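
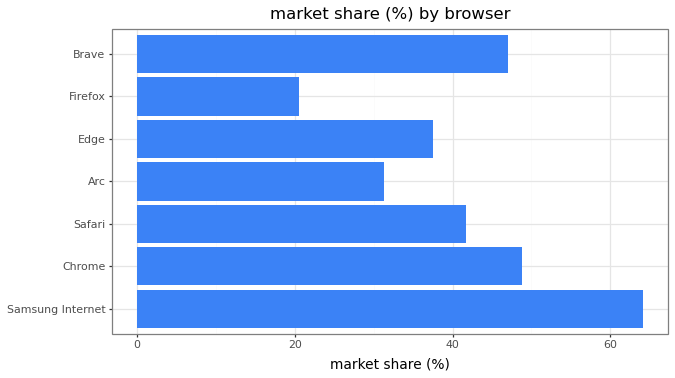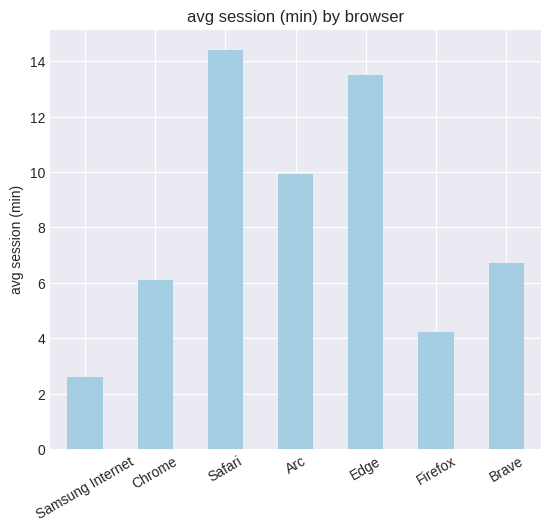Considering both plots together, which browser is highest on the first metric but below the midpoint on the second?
Samsung Internet

Chart 2 median avg session (min) ≈ 6; below-median browsers: Samsung Internet, Chrome, Firefox. Among those, Samsung Internet has the highest market share (%) (≈ 60).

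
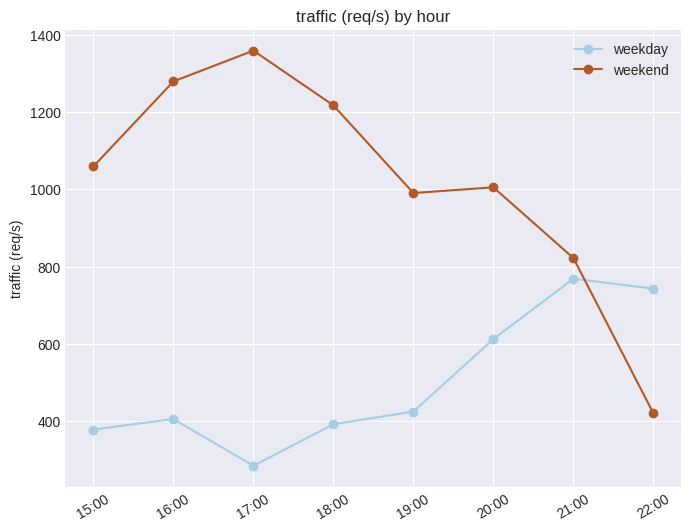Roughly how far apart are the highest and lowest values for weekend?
Max 17:00 ≈ 1400, min 22:00 ≈ 400; range ≈ 1000.

≈ 1000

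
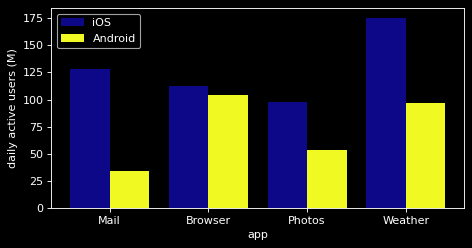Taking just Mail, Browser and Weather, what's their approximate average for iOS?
(120 + 120 + 180) / 3 ≈ 140.

≈ 140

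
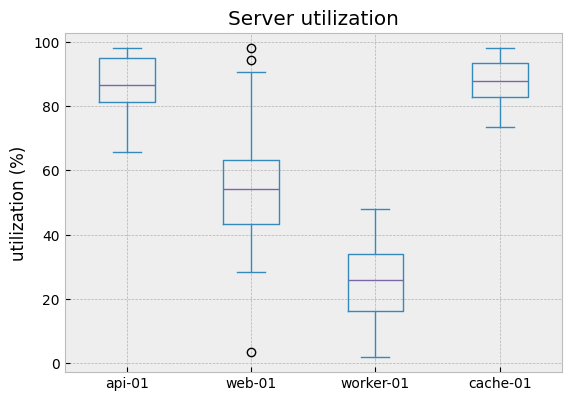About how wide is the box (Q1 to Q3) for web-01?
Q3 ≈ 60, Q1 ≈ 40; IQR ≈ 20.

≈ 20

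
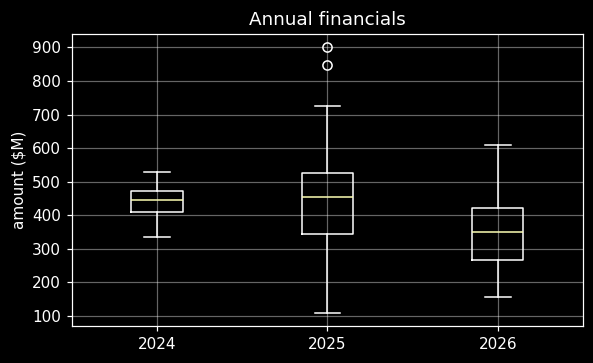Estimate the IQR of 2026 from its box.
≈ 160

Q3 ≈ 420, Q1 ≈ 260; IQR ≈ 160.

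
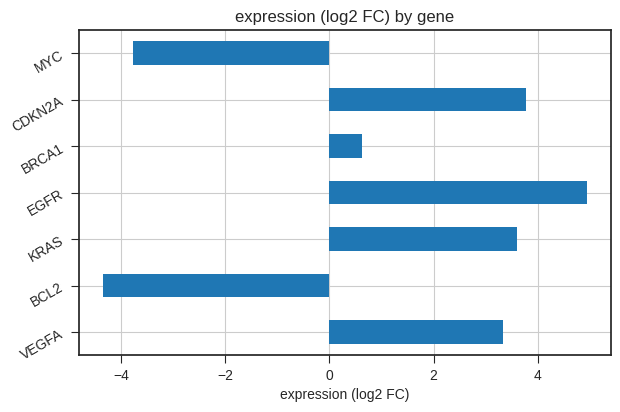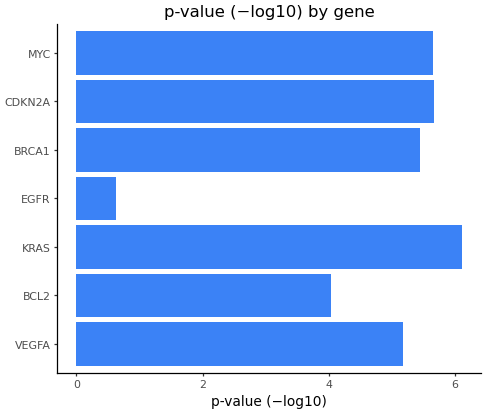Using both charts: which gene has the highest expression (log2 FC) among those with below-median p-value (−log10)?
Chart 2 median p-value (−log10) ≈ 5; below-median genes: VEGFA, BCL2, EGFR. Among those, EGFR has the highest expression (log2 FC) (≈ 5).

EGFR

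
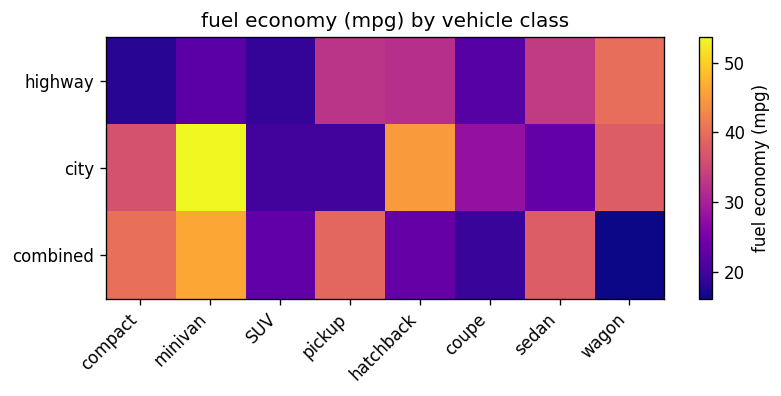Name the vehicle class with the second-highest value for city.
Top 3 for city: minivan ≈ 55, hatchback ≈ 45, wagon ≈ 40.

hatchback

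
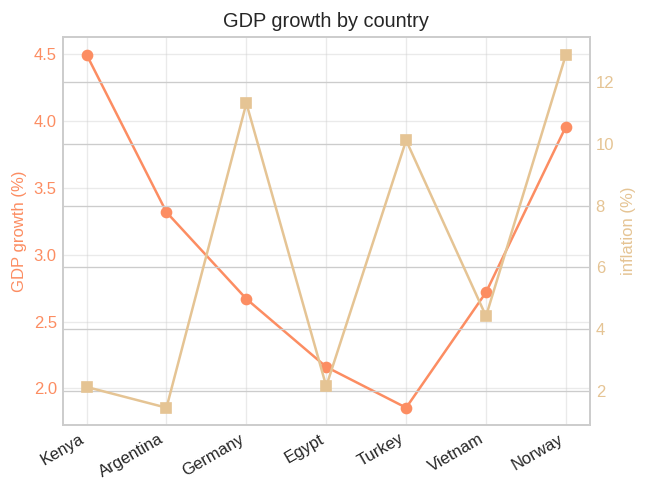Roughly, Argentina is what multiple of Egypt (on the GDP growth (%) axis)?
≈ 1.75×

Argentina ≈ 3.5, Egypt ≈ 2.0; 3.5/2.0 ≈ 1.75.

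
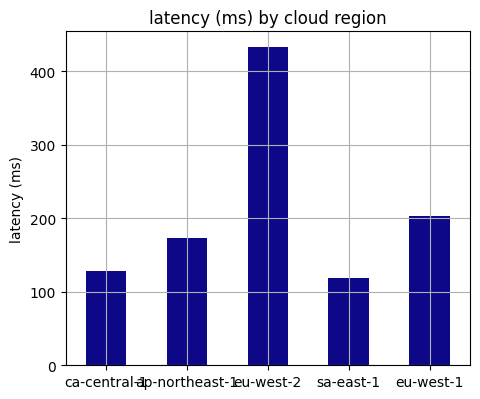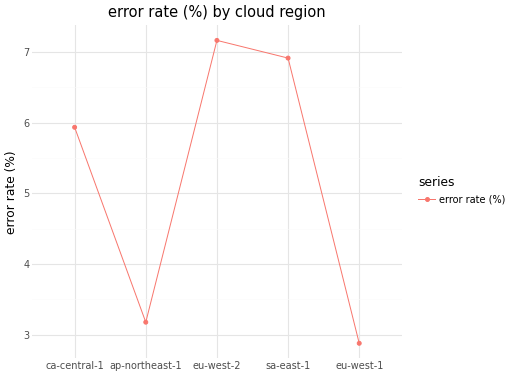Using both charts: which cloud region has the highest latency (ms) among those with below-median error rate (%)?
eu-west-1

Chart 2 median error rate (%) ≈ 6; below-median cloud regions: ap-northeast-1, eu-west-1. Among those, eu-west-1 has the highest latency (ms) (≈ 200).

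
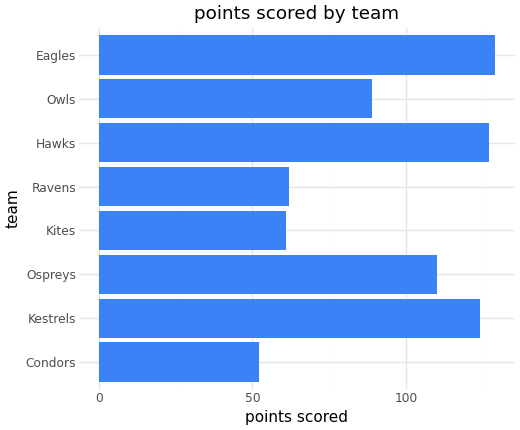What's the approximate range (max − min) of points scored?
≈ 60

Max Eagles ≈ 120, min Condors ≈ 60; range ≈ 60.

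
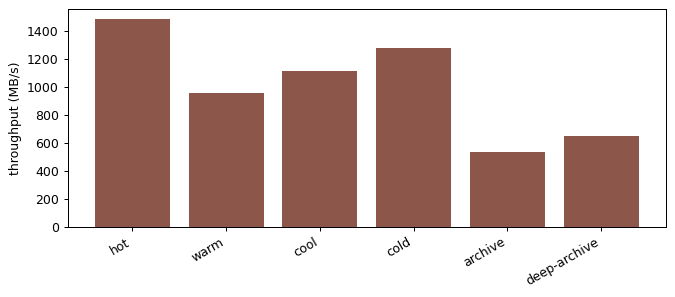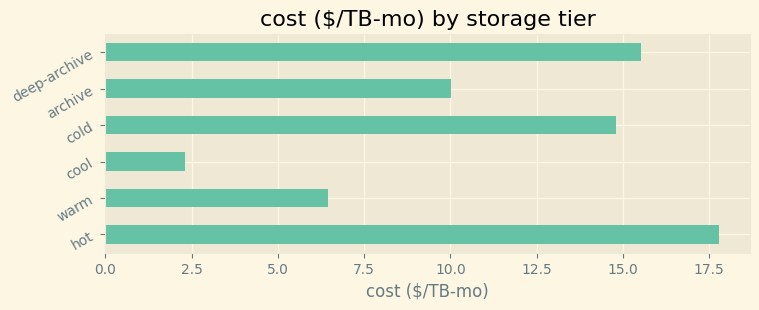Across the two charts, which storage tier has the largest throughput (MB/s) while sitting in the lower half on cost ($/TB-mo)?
cool

Chart 2 median cost ($/TB-mo) ≈ 12; below-median storage tiers: warm, cool, archive. Among those, cool has the highest throughput (MB/s) (≈ 1200).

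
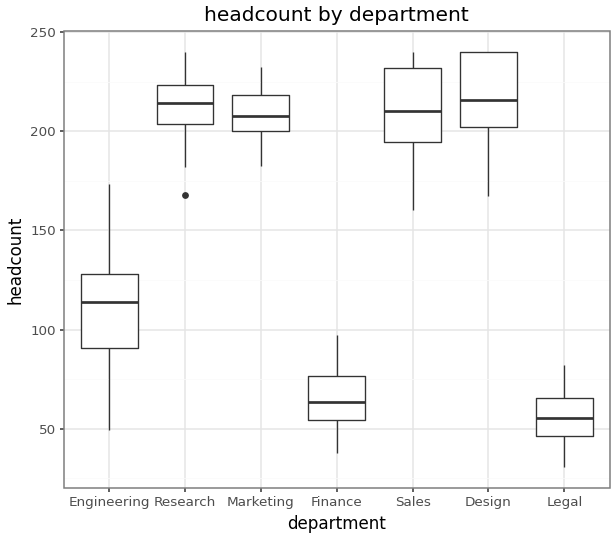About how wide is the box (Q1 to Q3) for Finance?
≈ 20

Q3 ≈ 80, Q1 ≈ 60; IQR ≈ 20.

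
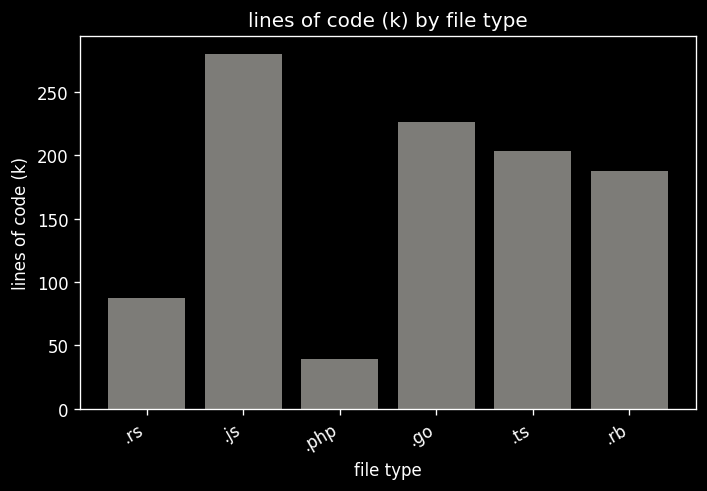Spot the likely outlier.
.php

.php ≈ 50; the rest sit between ≈ 75 and ≈ 275.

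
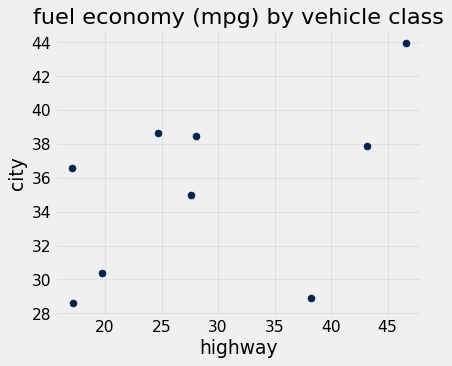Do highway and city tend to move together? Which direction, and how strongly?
Points are positively correlated; moderate (|r| ≈ 0.5).

positive, moderate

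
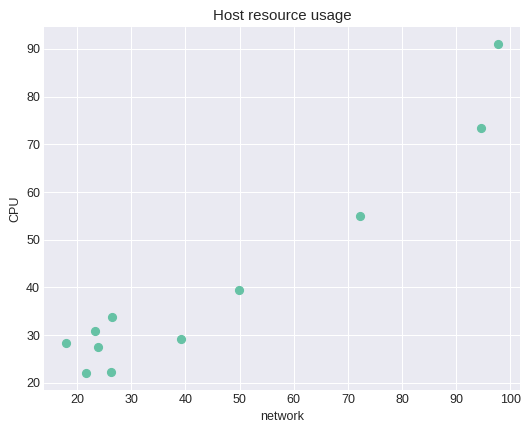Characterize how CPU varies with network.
Points are positively correlated; strong (|r| ≈ 1.0).

positive, strong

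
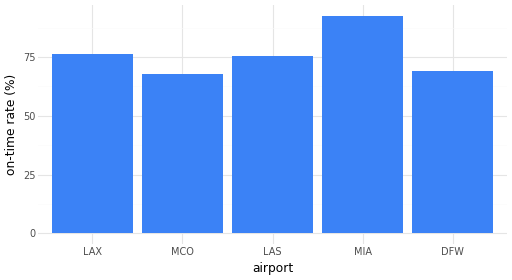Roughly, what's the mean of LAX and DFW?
(80 + 70) / 2 ≈ 75.

≈ 75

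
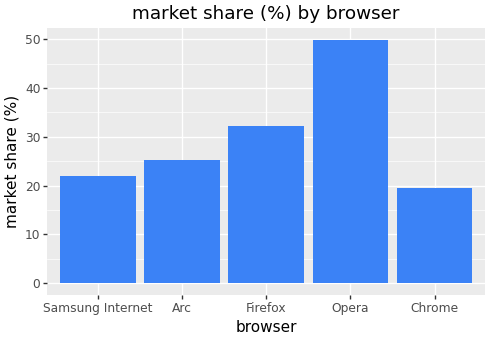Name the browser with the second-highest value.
Firefox

Top 3: Opera ≈ 50, Firefox ≈ 30, Arc ≈ 25.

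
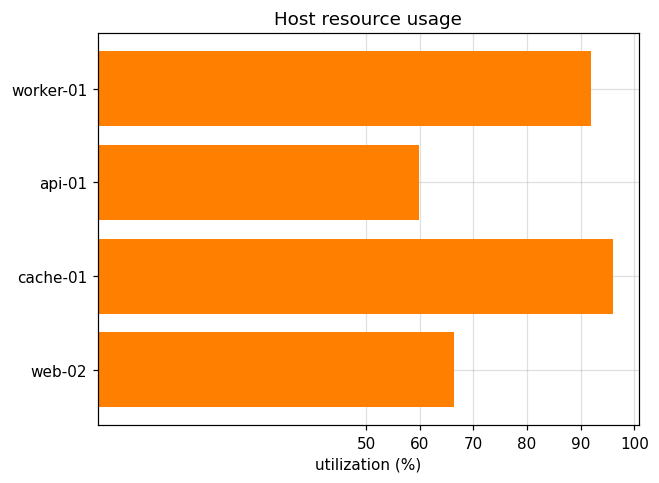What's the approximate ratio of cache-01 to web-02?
≈ 1.43×

cache-01 ≈ 100, web-02 ≈ 70; 100/70 ≈ 1.43.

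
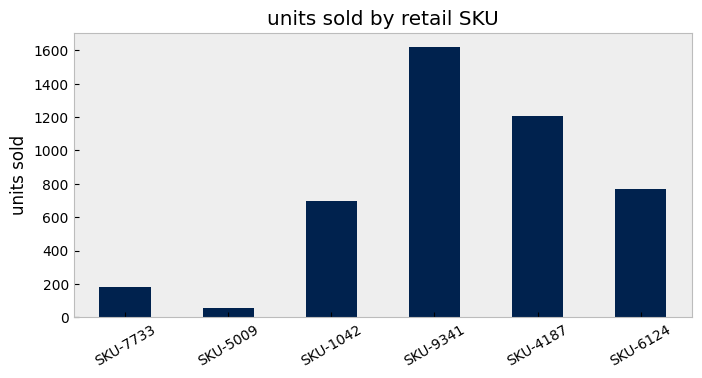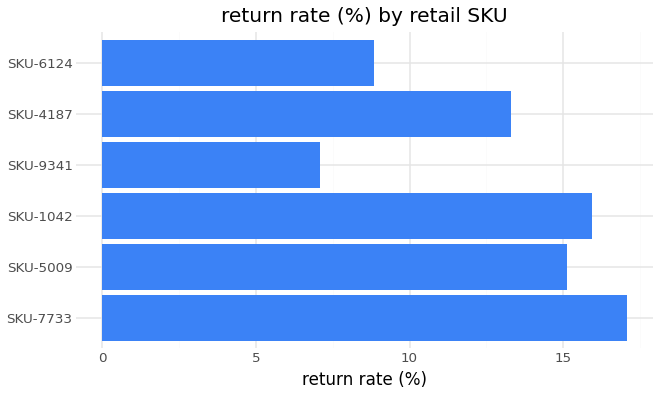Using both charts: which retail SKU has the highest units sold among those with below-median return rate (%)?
SKU-9341

Chart 2 median return rate (%) ≈ 14; below-median retail SKUs: SKU-9341, SKU-4187, SKU-6124. Among those, SKU-9341 has the highest units sold (≈ 1600).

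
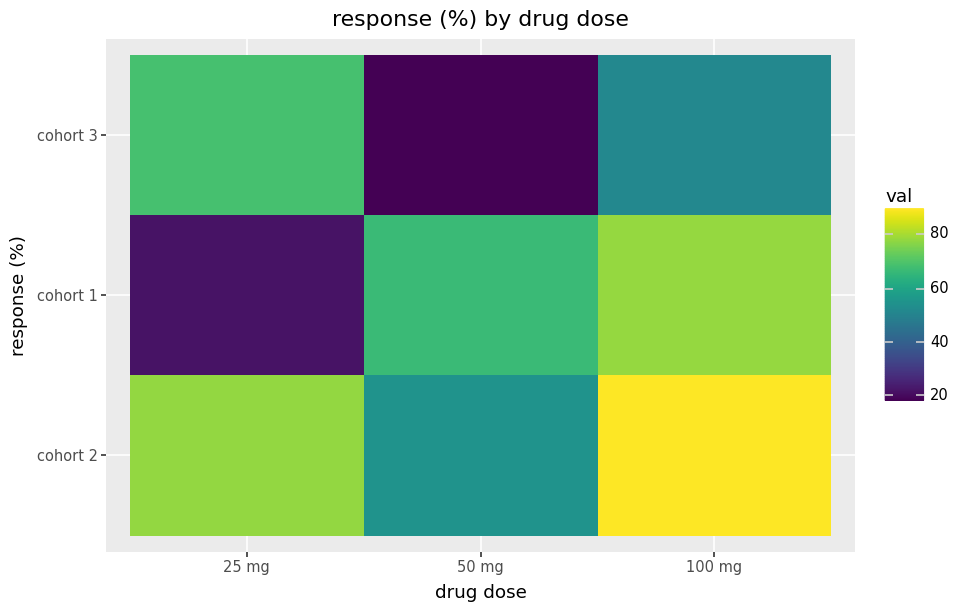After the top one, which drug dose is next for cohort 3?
100 mg

Top 3 for cohort 3: 25 mg ≈ 70, 100 mg ≈ 50, 50 mg ≈ 20.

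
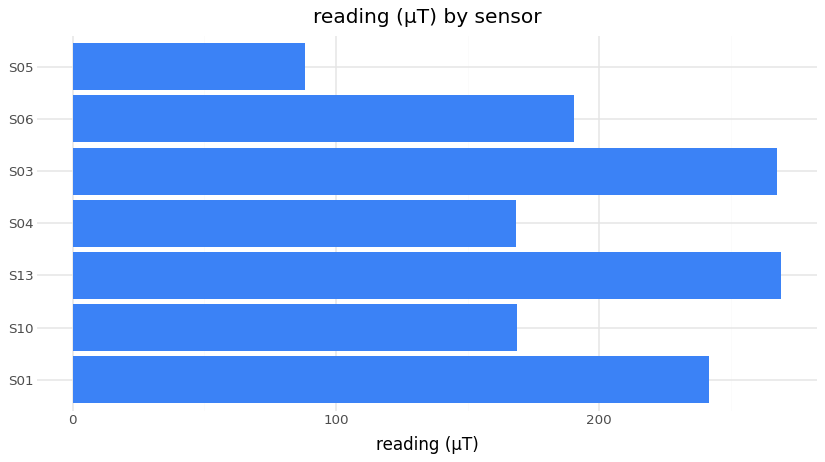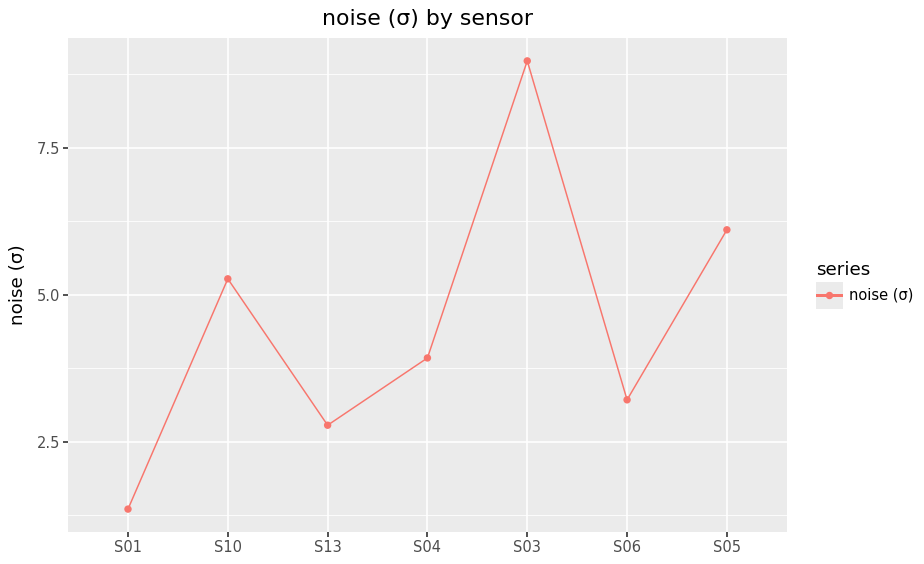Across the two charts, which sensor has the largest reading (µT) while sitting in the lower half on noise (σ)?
Chart 2 median noise (σ) ≈ 4; below-median sensors: S01, S13, S06. Among those, S13 has the highest reading (µT) (≈ 275).

S13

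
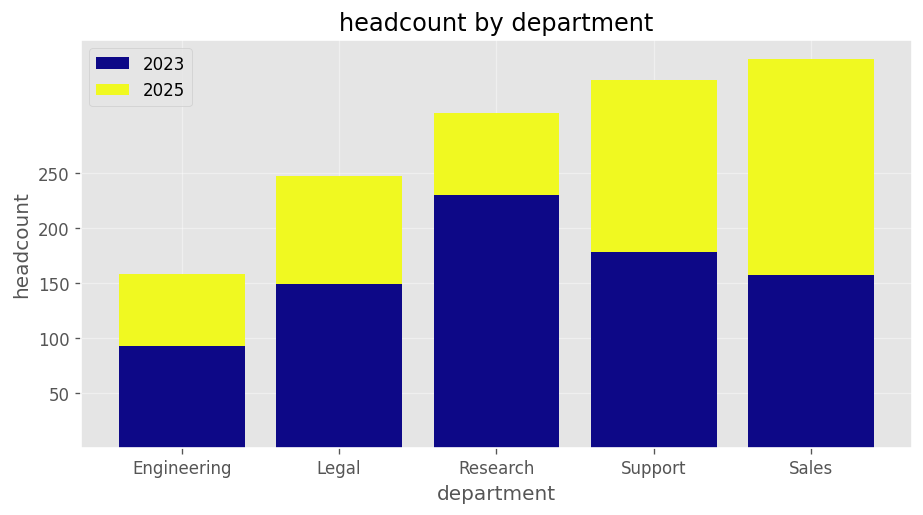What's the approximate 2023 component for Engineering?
2023 top ≈ 100, bottom ≈ 0; segment ≈ 100.

≈ 100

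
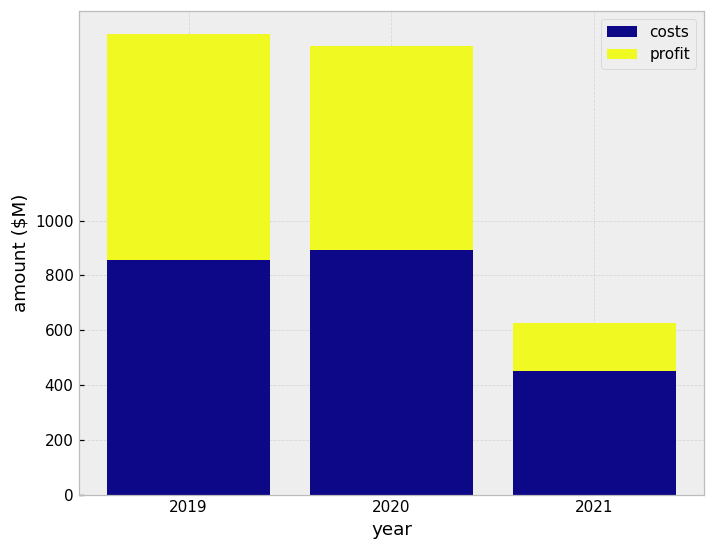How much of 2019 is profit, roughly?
profit top ≈ 1600, bottom ≈ 800; segment ≈ 800.

≈ 800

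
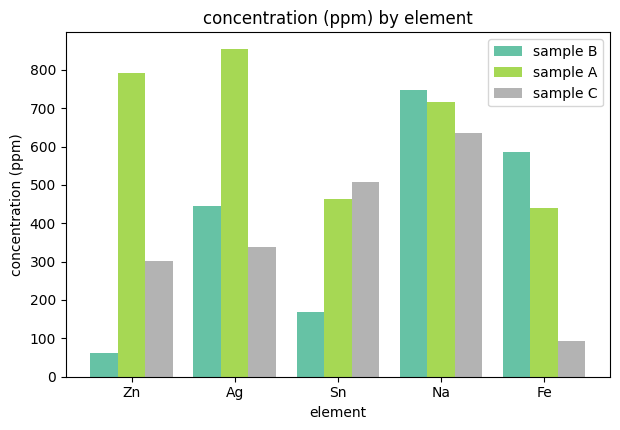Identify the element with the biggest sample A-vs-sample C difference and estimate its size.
Ag, ≈ 600 ppm

Ag: sample A ≈ 900, sample C ≈ 300 → gap ≈ 600. Next-largest (Zn) is only ≈ 500.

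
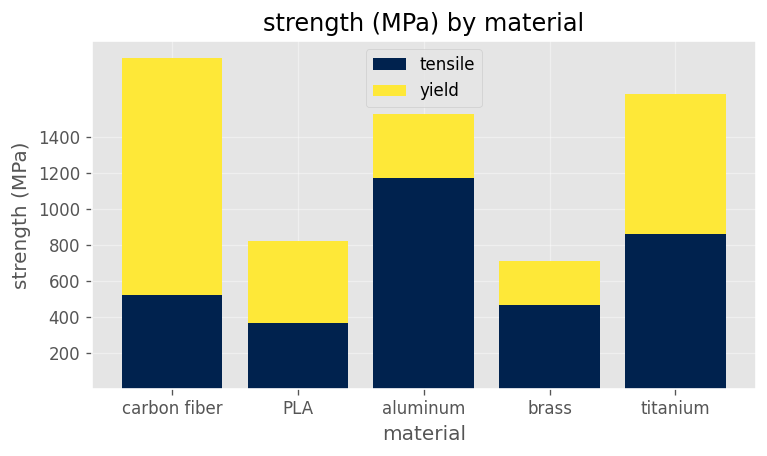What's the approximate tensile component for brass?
tensile top ≈ 400, bottom ≈ 0; segment ≈ 400.

≈ 400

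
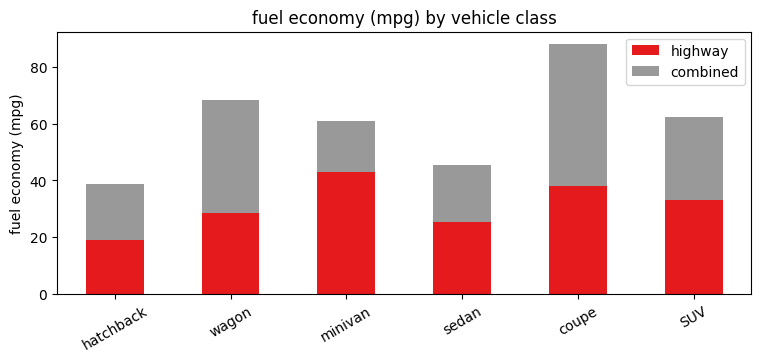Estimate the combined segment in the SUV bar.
combined top ≈ 60, bottom ≈ 30; segment ≈ 30.

≈ 30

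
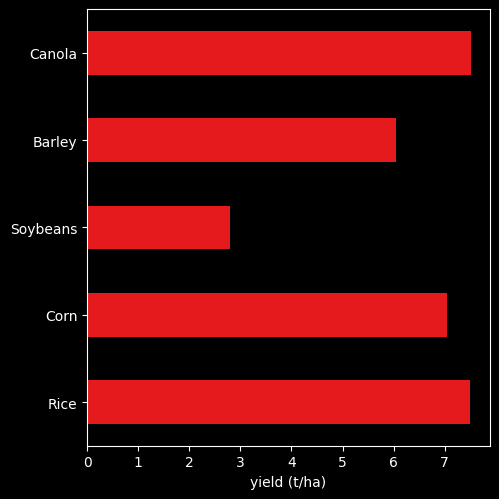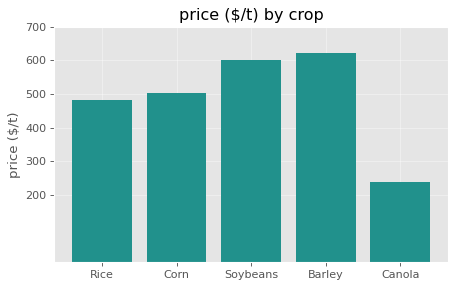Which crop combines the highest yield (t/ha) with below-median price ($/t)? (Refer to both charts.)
Chart 2 median price ($/t) ≈ 500; below-median crops: Rice, Canola. Among those, Canola has the highest yield (t/ha) (≈ 8).

Canola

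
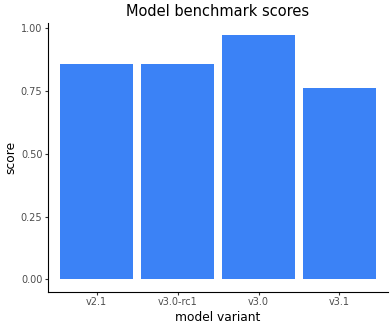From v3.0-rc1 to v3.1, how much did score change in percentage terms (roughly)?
v3.0-rc1 ≈ 0.9, v3.1 ≈ 0.8; (0.8 − 0.9) / 0.9 ≈ -11.1%.

≈ -11.1%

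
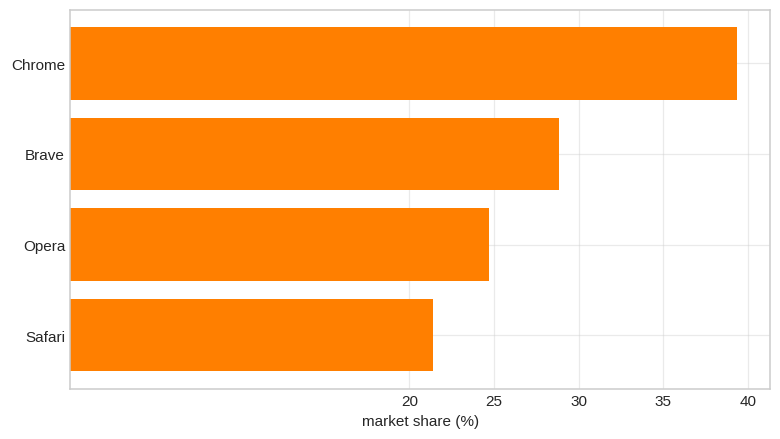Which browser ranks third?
Opera

Top 4: Chrome ≈ 40, Brave ≈ 30, Opera ≈ 25, Safari ≈ 20.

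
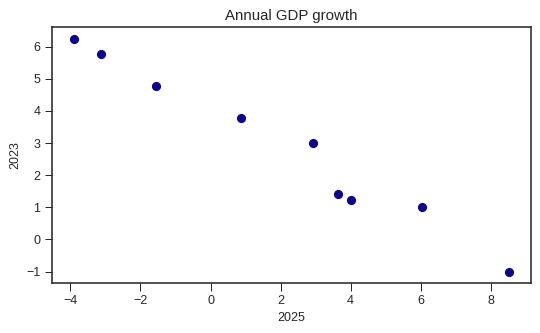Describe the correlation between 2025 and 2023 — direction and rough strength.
negative, strong

Points are negatively correlated; strong (|r| ≈ 1.0).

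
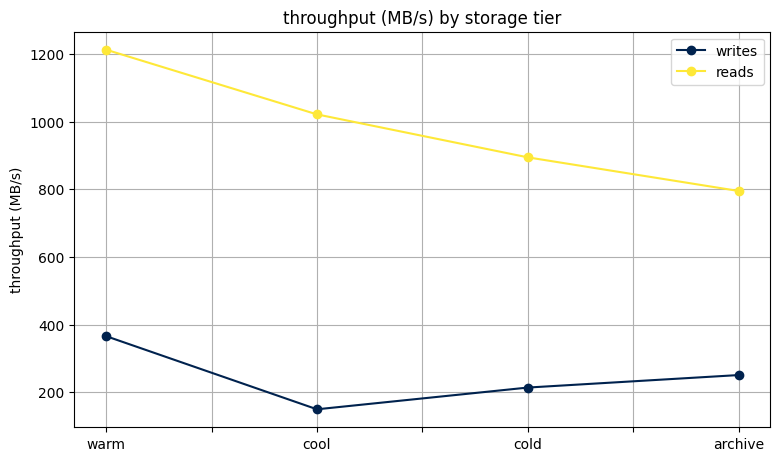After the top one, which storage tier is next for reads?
Top 3 for reads: warm ≈ 1200, cool ≈ 1000, cold ≈ 900.

cool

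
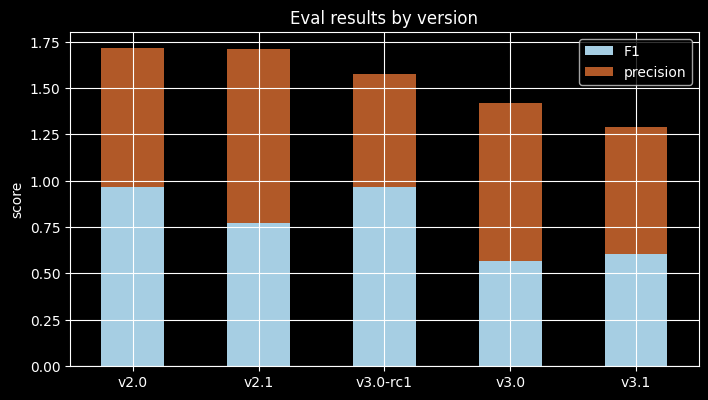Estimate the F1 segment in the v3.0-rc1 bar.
≈ 1.0

F1 top ≈ 1.0, bottom ≈ 0.0; segment ≈ 1.0.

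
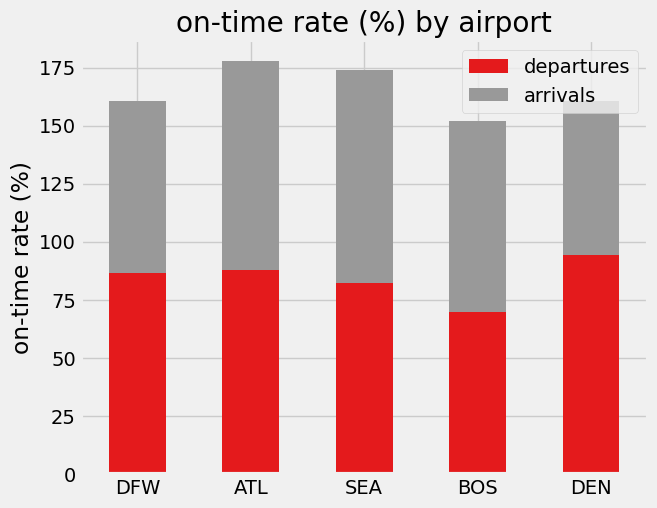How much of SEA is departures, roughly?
departures top ≈ 80, bottom ≈ 0; segment ≈ 80.

≈ 80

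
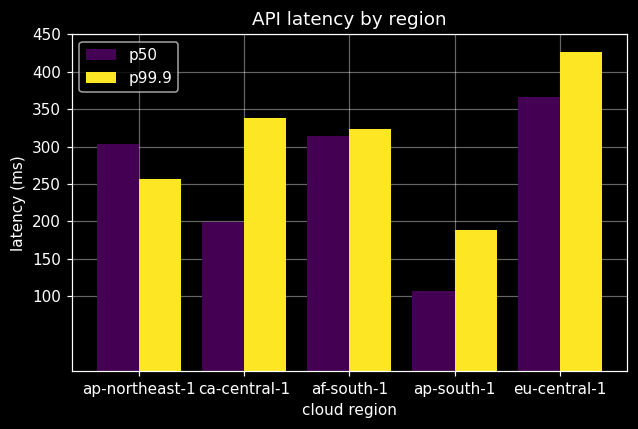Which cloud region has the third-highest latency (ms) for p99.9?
Top 4 for p99.9: eu-central-1 ≈ 450, ca-central-1 ≈ 350, af-south-1 ≈ 300, ap-northeast-1 ≈ 250.

af-south-1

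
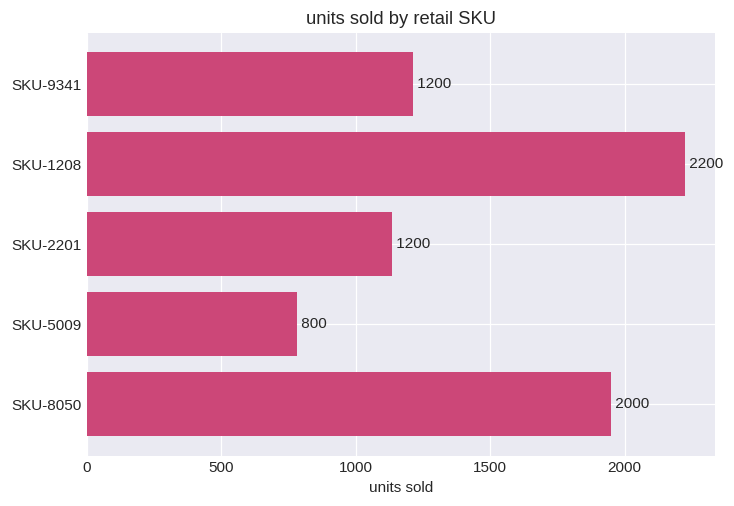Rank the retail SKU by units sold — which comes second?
Top 3: SKU-1208 ≈ 2200, SKU-8050 ≈ 2000, SKU-9341 ≈ 1200.

SKU-8050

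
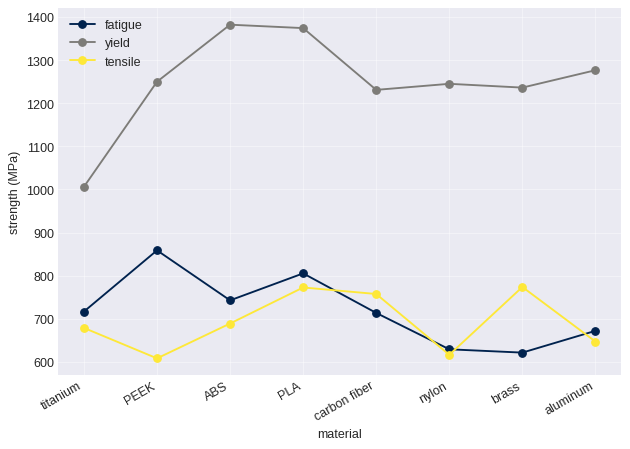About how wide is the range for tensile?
Max brass ≈ 800, min PEEK ≈ 600; range ≈ 200.

≈ 200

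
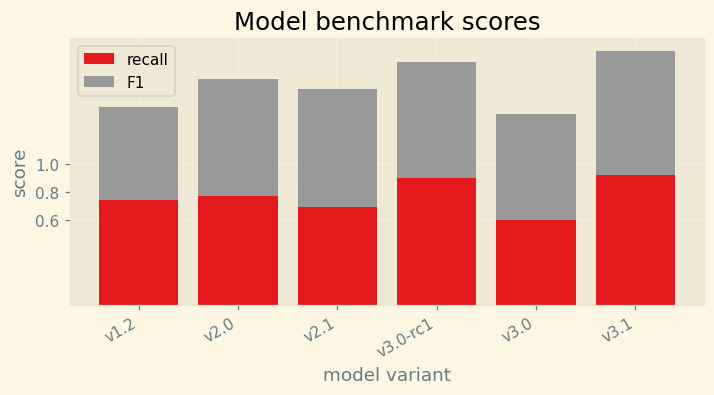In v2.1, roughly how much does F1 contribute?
F1 top ≈ 1.6, bottom ≈ 0.6; segment ≈ 1.0.

≈ 1.0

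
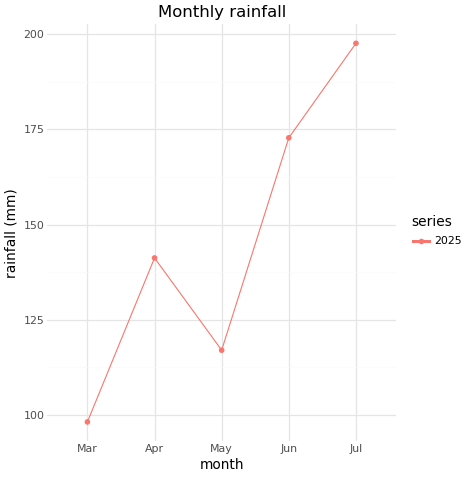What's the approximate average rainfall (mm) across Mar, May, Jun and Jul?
(100 + 120 + 170 + 200) / 4 ≈ 148.

≈ 148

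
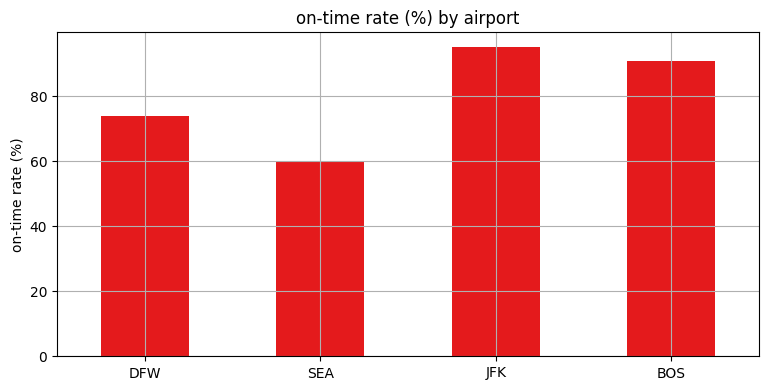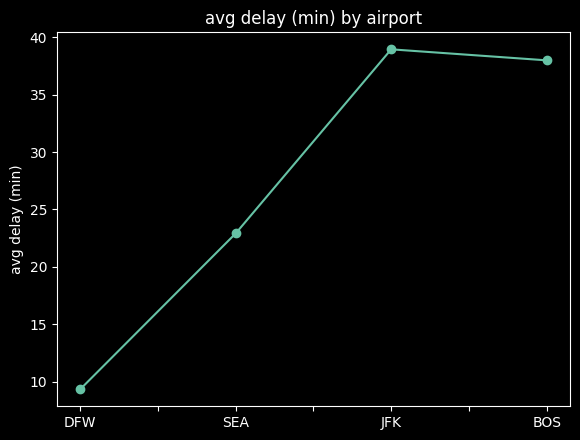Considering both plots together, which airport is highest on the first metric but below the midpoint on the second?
DFW

Chart 2 median avg delay (min) ≈ 30; below-median airports: DFW, SEA. Among those, DFW has the highest on-time rate (%) (≈ 70).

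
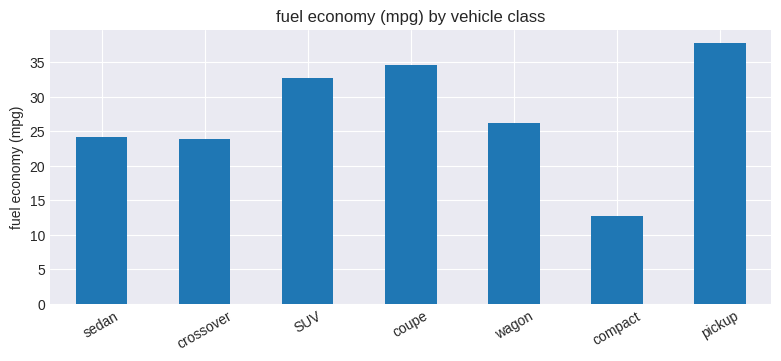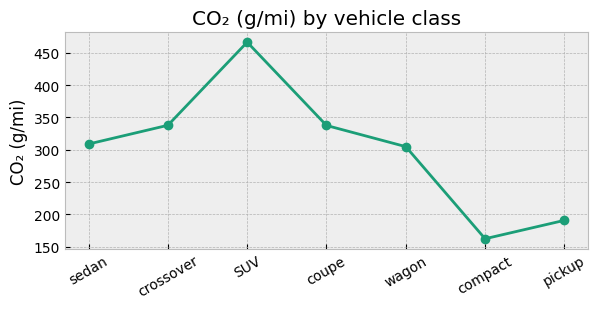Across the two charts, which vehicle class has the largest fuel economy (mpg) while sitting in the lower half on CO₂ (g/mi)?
pickup

Chart 2 median CO₂ (g/mi) ≈ 300; below-median vehicle classes: wagon, compact, pickup. Among those, pickup has the highest fuel economy (mpg) (≈ 40).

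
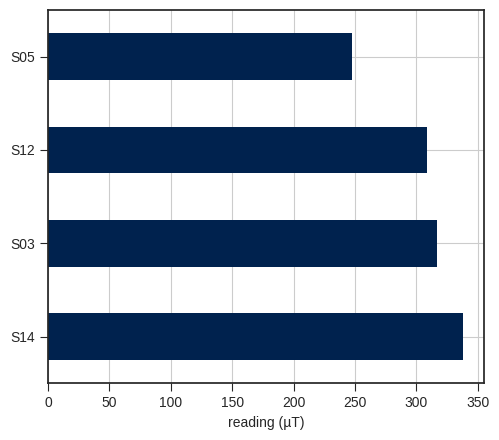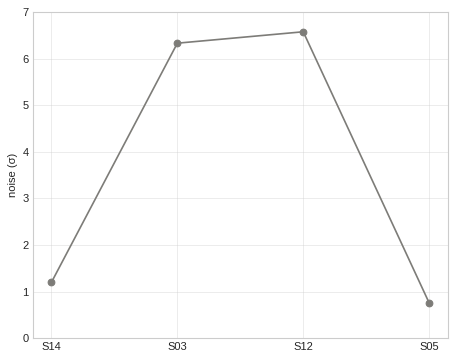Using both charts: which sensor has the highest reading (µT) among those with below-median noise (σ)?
Chart 2 median noise (σ) ≈ 4; below-median sensors: S14, S05. Among those, S14 has the highest reading (µT) (≈ 350).

S14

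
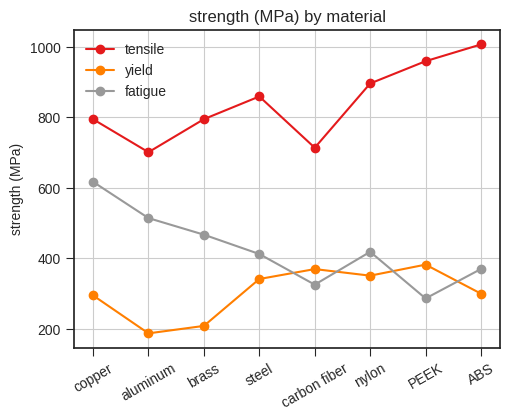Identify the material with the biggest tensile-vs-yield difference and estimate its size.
ABS, ≈ 700 MPa

ABS: tensile ≈ 1000, yield ≈ 300 → gap ≈ 700. Next-largest (brass) is only ≈ 600.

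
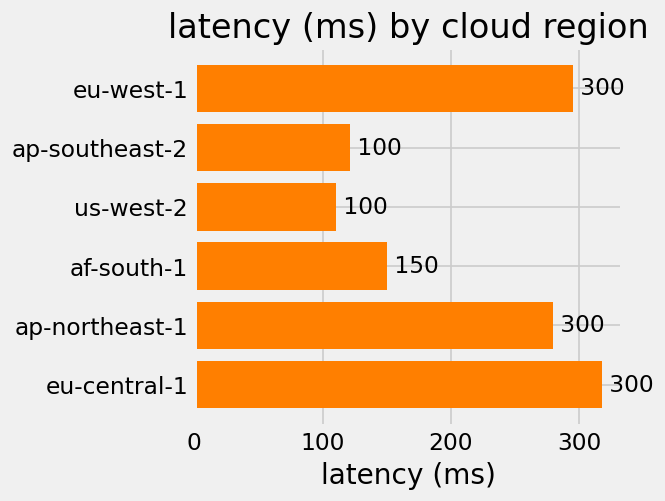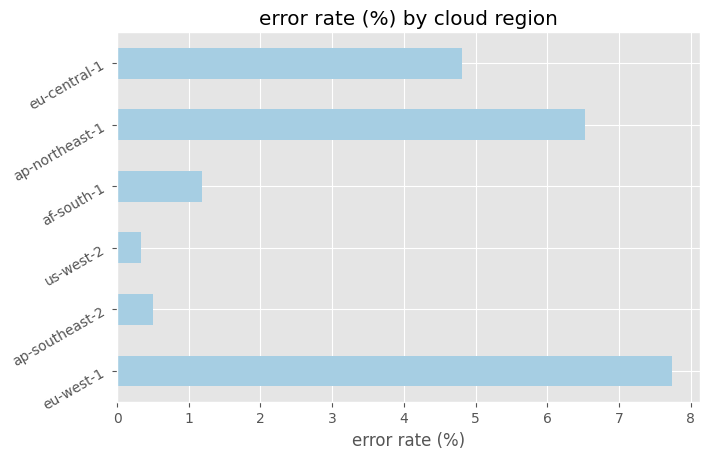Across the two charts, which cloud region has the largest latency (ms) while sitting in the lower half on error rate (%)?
Chart 2 median error rate (%) ≈ 3; below-median cloud regions: ap-southeast-2, us-west-2, af-south-1. Among those, af-south-1 has the highest latency (ms) (≈ 150).

af-south-1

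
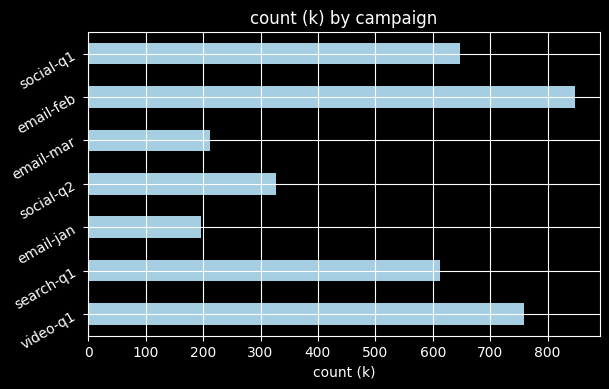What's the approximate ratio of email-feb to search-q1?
≈ 1.33×

email-feb ≈ 800, search-q1 ≈ 600; 800/600 ≈ 1.33.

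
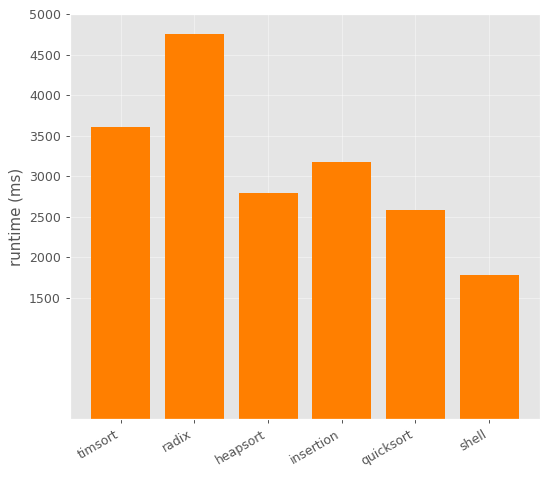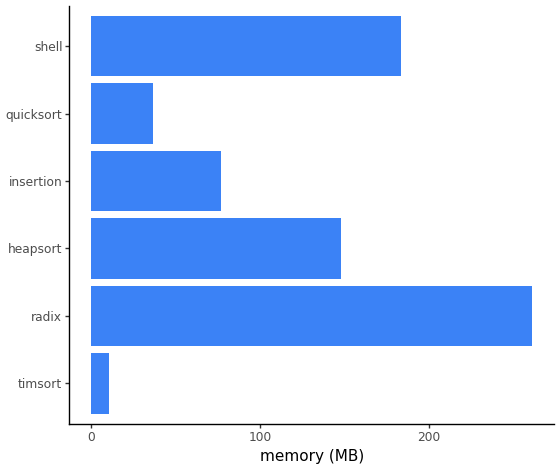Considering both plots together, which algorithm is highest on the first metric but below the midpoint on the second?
timsort

Chart 2 median memory (MB) ≈ 100; below-median algorithms: timsort, insertion, quicksort. Among those, timsort has the highest runtime (ms) (≈ 3500).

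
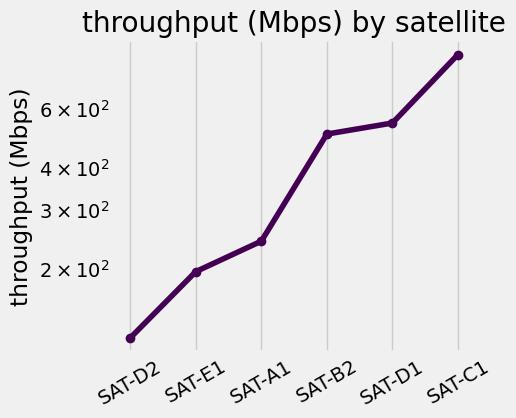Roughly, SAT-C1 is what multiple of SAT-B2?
SAT-C1 ≈ 900, SAT-B2 ≈ 500; 900/500 ≈ 1.8.

≈ 1.8×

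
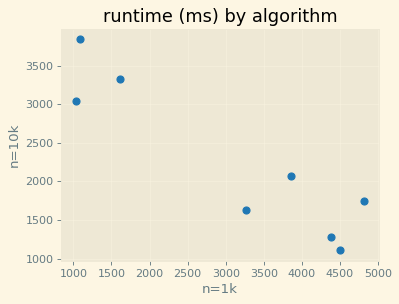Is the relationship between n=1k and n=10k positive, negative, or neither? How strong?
negative, strong

Points are negatively correlated; strong (|r| ≈ 0.9).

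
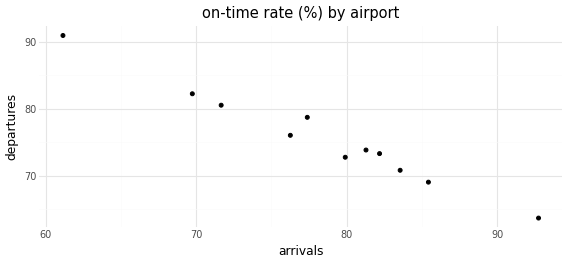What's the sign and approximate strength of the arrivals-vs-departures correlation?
negative, strong

Points are negatively correlated; strong (|r| ≈ 1.0).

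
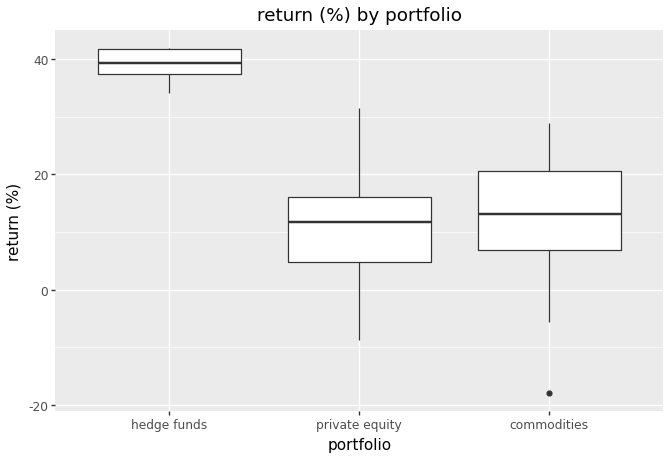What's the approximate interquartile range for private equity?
≈ 10

Q3 ≈ 15, Q1 ≈ 5; IQR ≈ 10.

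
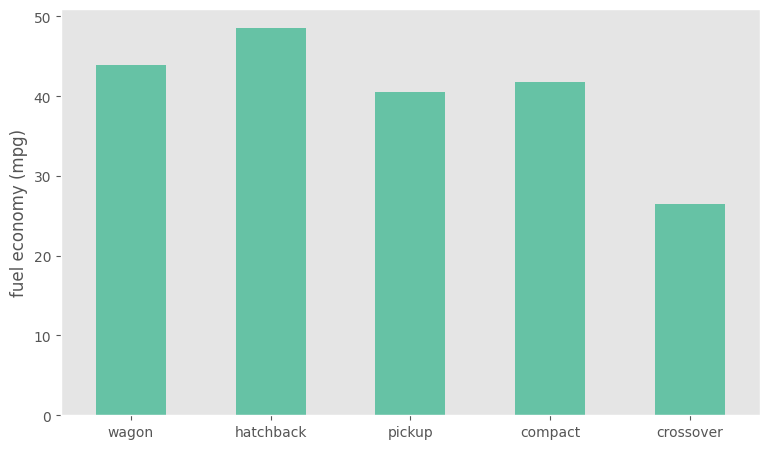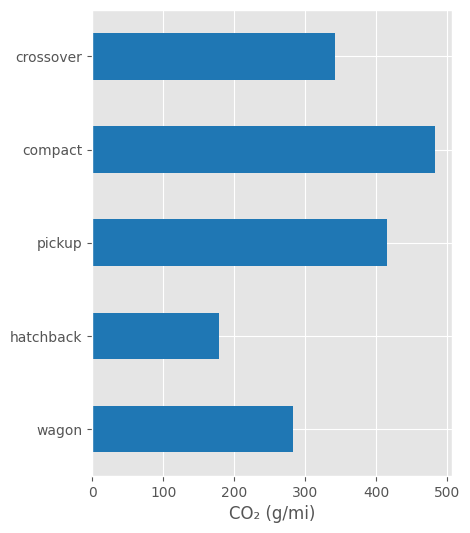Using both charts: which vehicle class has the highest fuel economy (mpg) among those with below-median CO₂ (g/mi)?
Chart 2 median CO₂ (g/mi) ≈ 350; below-median vehicle classes: wagon, hatchback. Among those, hatchback has the highest fuel economy (mpg) (≈ 50).

hatchback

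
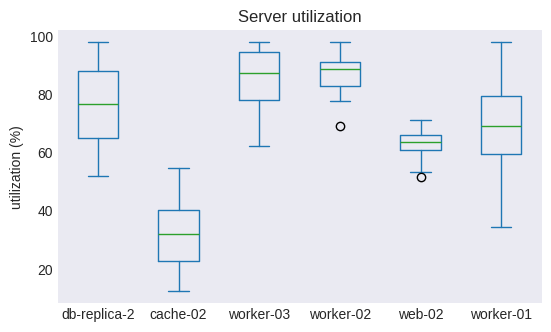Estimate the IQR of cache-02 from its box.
≈ 15

Q3 ≈ 40, Q1 ≈ 25; IQR ≈ 15.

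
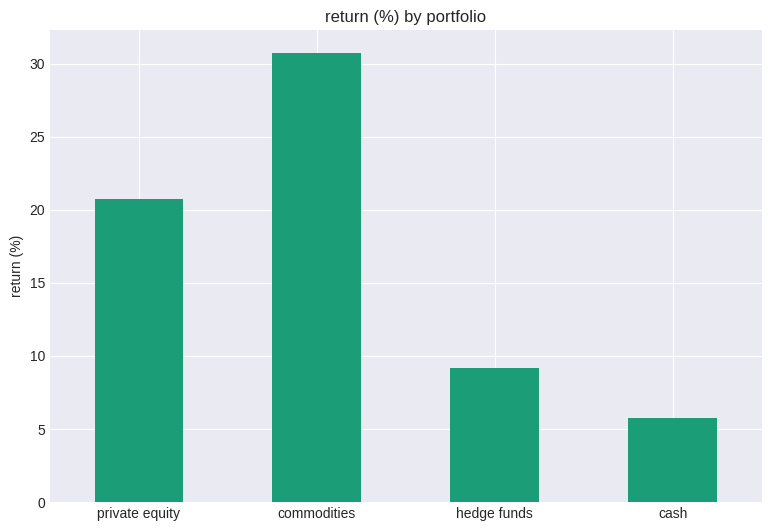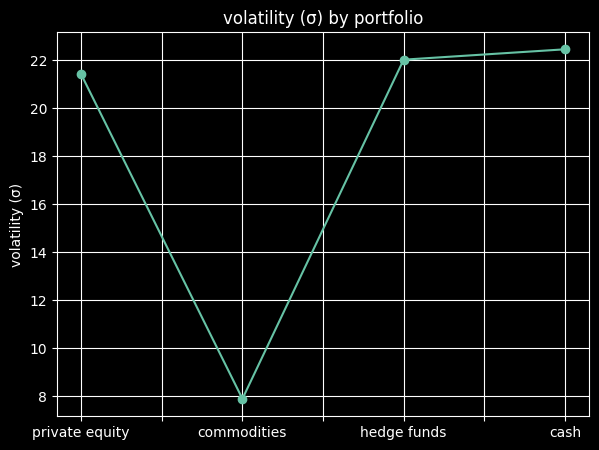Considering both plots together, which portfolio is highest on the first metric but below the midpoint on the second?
Chart 2 median volatility (σ) ≈ 20; below-median portfolios: private equity, commodities. Among those, commodities has the highest return (%) (≈ 30).

commodities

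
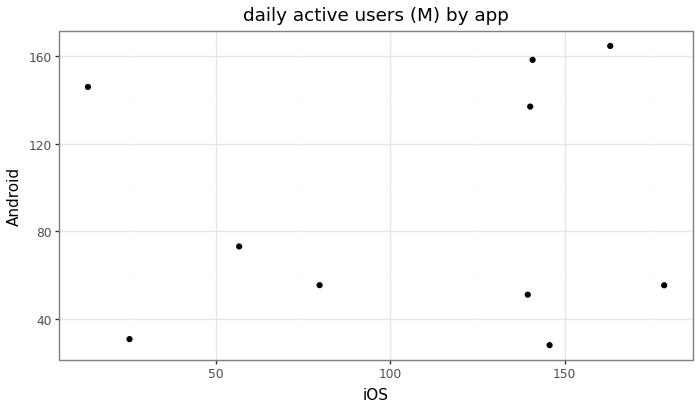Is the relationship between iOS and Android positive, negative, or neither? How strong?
no clear correlation

Points are roughly uncorrelated; weak (|r| ≈ 0.1).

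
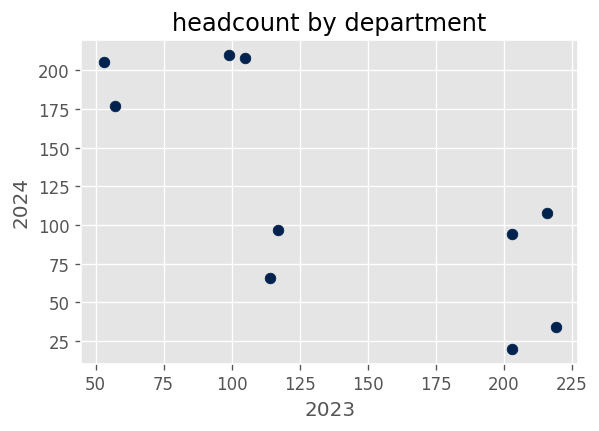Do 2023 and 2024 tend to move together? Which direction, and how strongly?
negative, strong

Points are negatively correlated; strong (|r| ≈ 0.8).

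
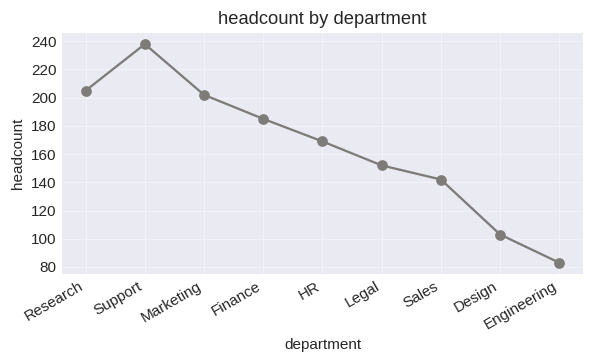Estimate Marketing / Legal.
Marketing ≈ 200, Legal ≈ 160; 200/160 ≈ 1.25.

≈ 1.25×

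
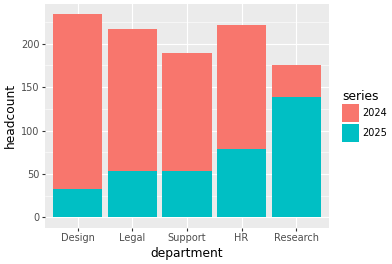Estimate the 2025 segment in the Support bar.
2025 top ≈ 60, bottom ≈ 0; segment ≈ 60.

≈ 60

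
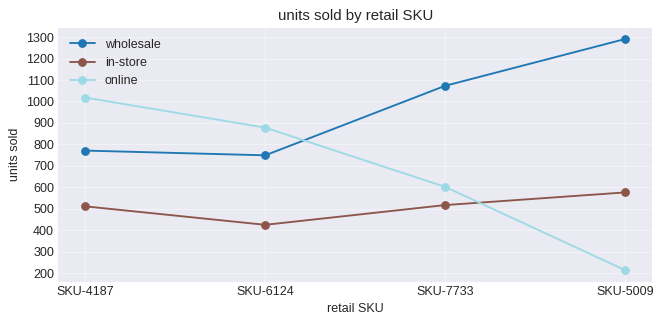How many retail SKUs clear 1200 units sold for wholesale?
Above 1200: SKU-5009.

1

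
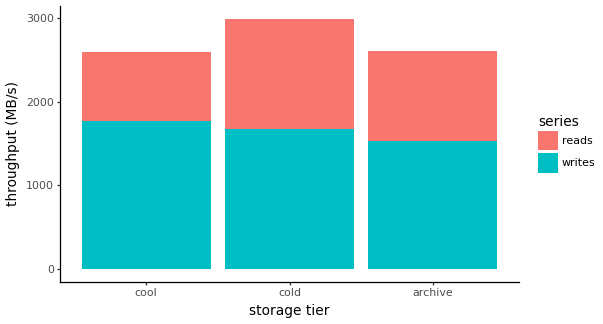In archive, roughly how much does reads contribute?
≈ 1000

reads top ≈ 2500, bottom ≈ 1500; segment ≈ 1000.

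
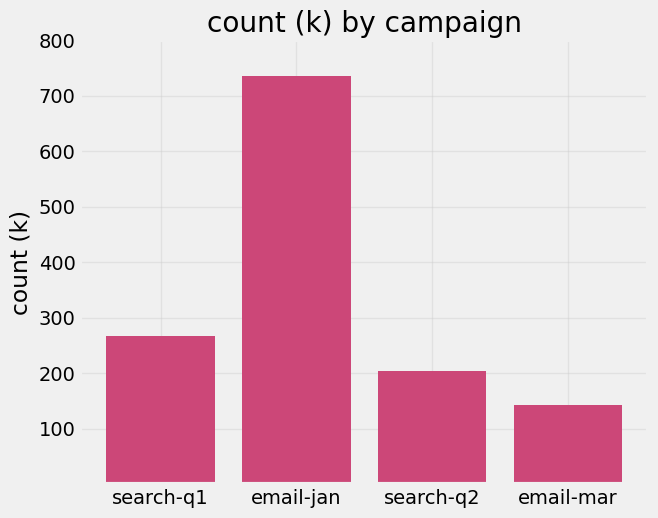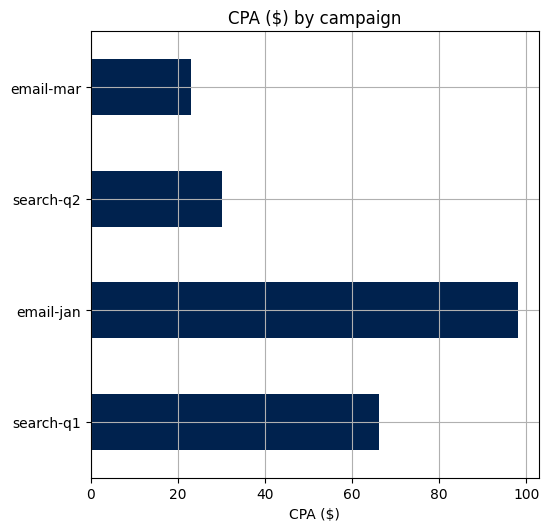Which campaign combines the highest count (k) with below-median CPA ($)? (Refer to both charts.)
Chart 2 median CPA ($) ≈ 50; below-median campaigns: search-q2, email-mar. Among those, search-q2 has the highest count (k) (≈ 200).

search-q2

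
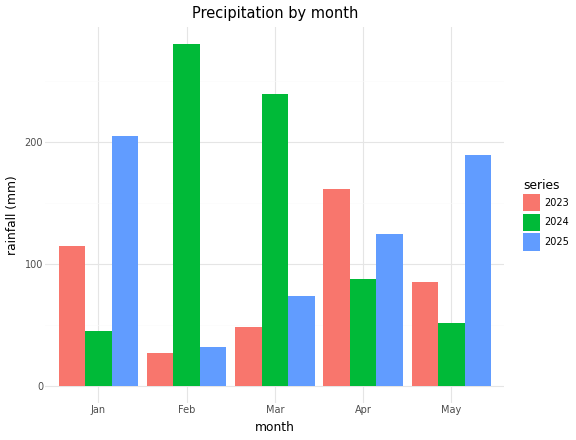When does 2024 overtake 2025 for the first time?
Jan: 2024 ≈ 50 vs 2025 ≈ 200 (not yet); Feb: 2024 ≈ 275 vs 2025 ≈ 25 (first crossover).

Feb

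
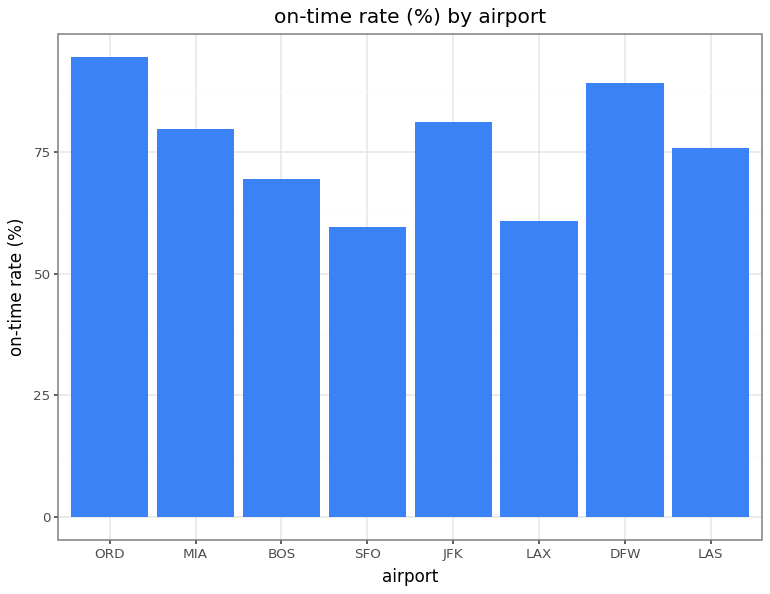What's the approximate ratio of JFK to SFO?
JFK ≈ 80, SFO ≈ 60; 80/60 ≈ 1.33.

≈ 1.33×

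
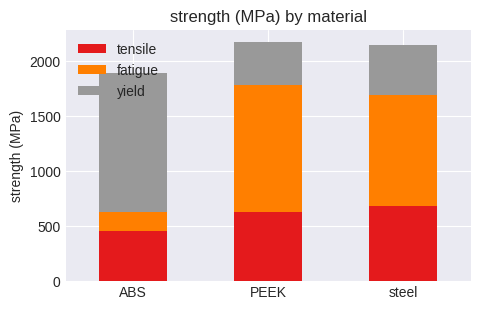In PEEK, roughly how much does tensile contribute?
≈ 600

tensile top ≈ 600, bottom ≈ 0; segment ≈ 600.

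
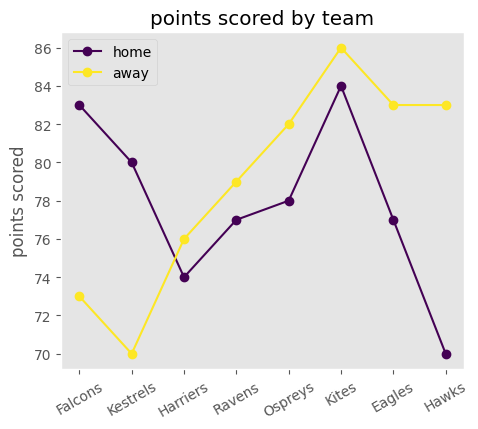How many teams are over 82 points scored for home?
2

Above 82: Falcons, Kites.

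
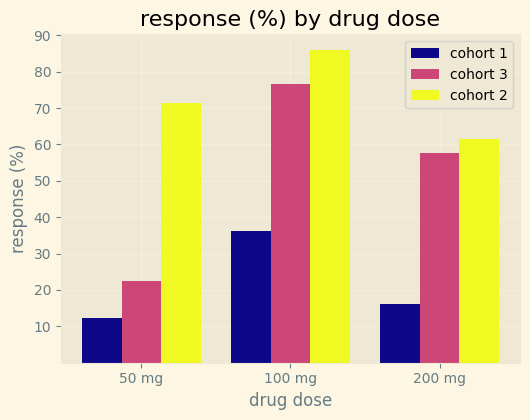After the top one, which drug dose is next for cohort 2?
Top 3 for cohort 2: 100 mg ≈ 90, 50 mg ≈ 70, 200 mg ≈ 60.

50 mg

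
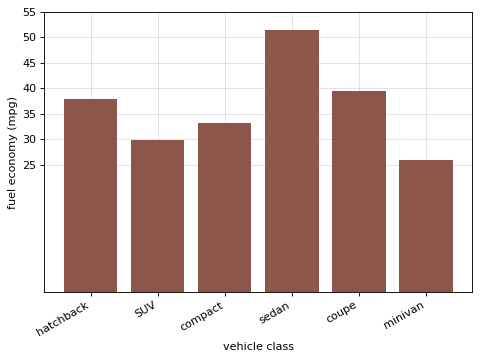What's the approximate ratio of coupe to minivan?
coupe ≈ 40, minivan ≈ 25; 40/25 ≈ 1.6.

≈ 1.6×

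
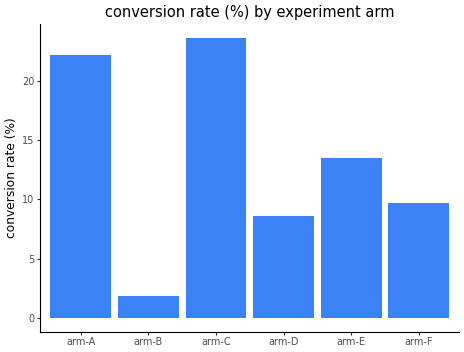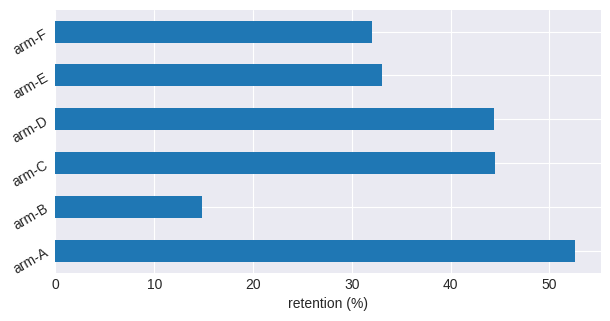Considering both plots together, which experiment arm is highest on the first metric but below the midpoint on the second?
Chart 2 median retention (%) ≈ 40; below-median experiment arms: arm-B, arm-E, arm-F. Among those, arm-E has the highest conversion rate (%) (≈ 15).

arm-E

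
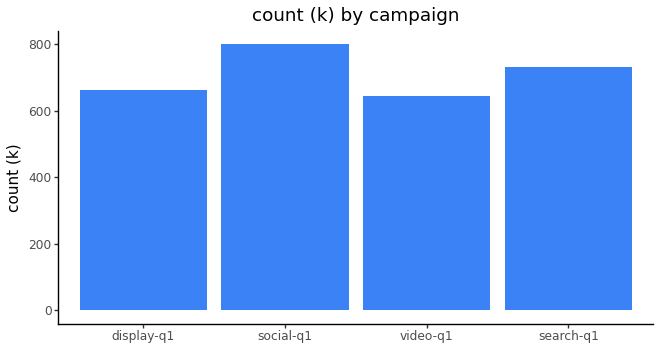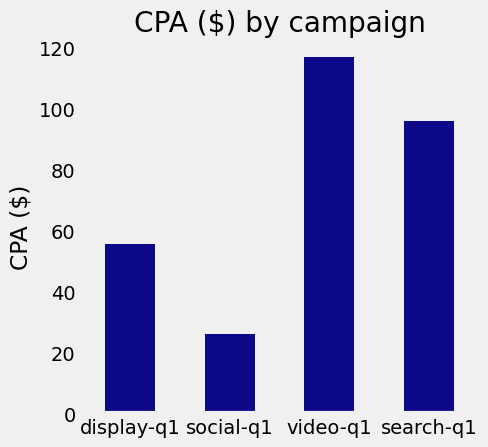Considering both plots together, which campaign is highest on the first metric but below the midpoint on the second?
Chart 2 median CPA ($) ≈ 80; below-median campaigns: display-q1, social-q1. Among those, social-q1 has the highest count (k) (≈ 800).

social-q1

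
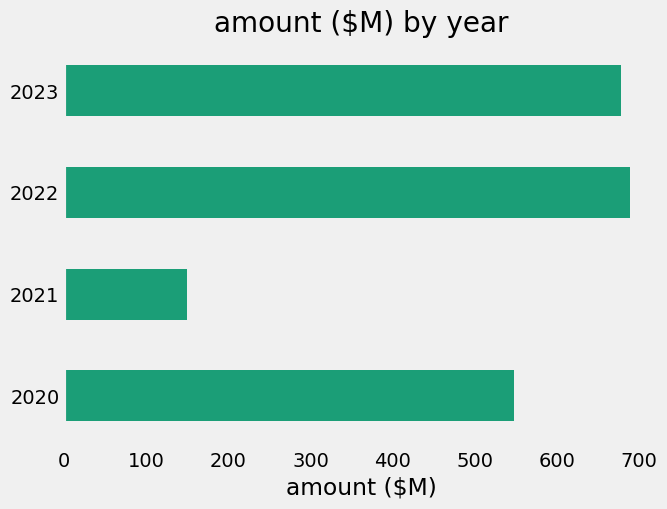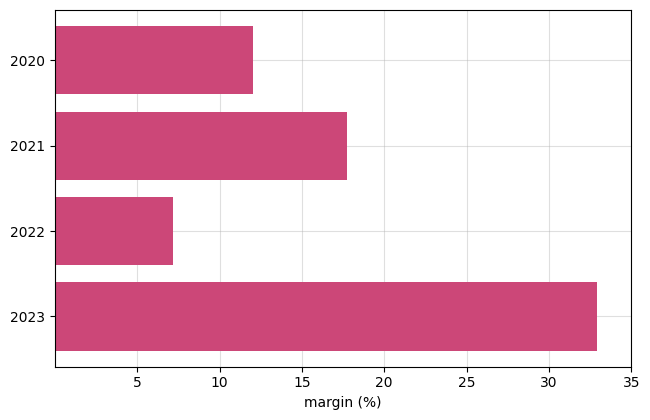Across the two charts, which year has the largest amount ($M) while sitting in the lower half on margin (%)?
Chart 2 median margin (%) ≈ 15; below-median years: 2020, 2022. Among those, 2022 has the highest amount ($M) (≈ 700).

2022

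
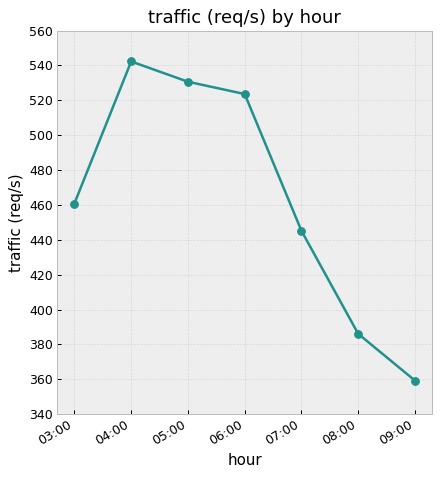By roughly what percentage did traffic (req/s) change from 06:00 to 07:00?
06:00 ≈ 520, 07:00 ≈ 440; (440 − 520) / 520 ≈ -15.4%.

≈ -15.4%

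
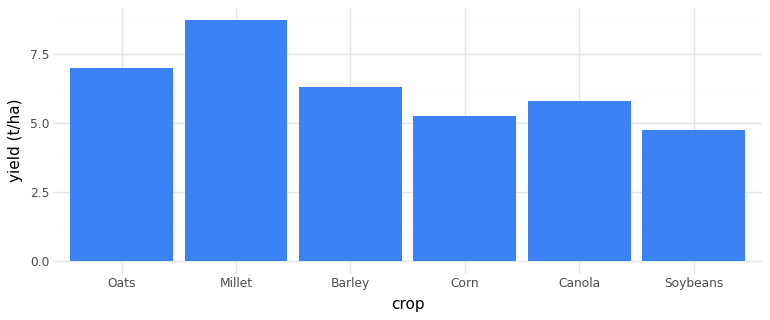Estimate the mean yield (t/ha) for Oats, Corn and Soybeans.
≈ 6

(7 + 5 + 5) / 3 ≈ 6.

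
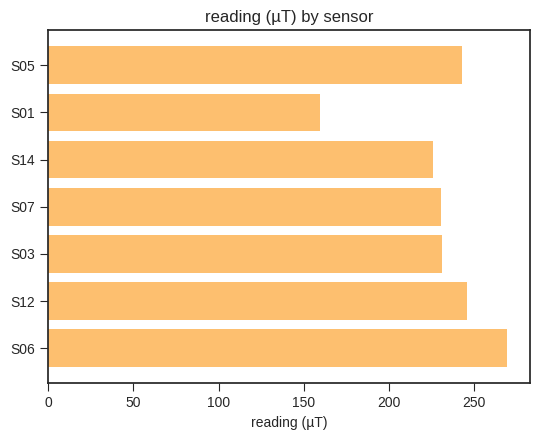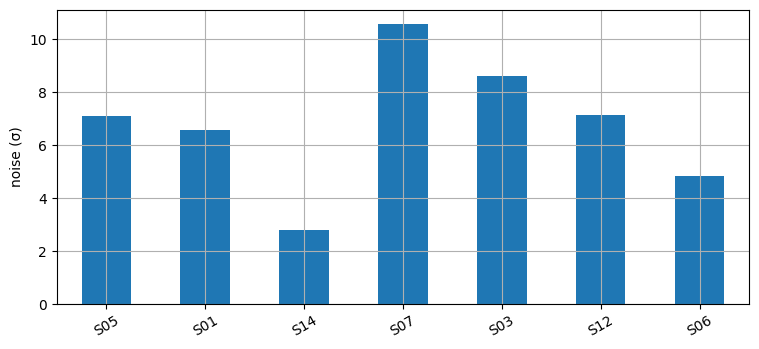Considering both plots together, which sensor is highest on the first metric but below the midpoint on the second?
S06

Chart 2 median noise (σ) ≈ 7; below-median sensors: S01, S14, S06. Among those, S06 has the highest reading (µT) (≈ 275).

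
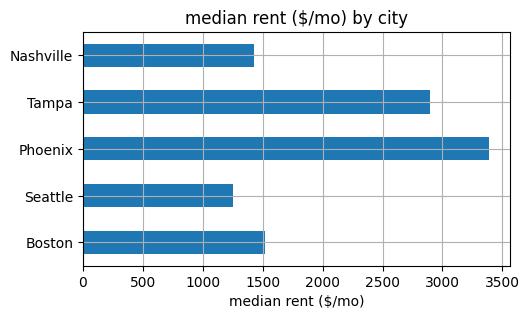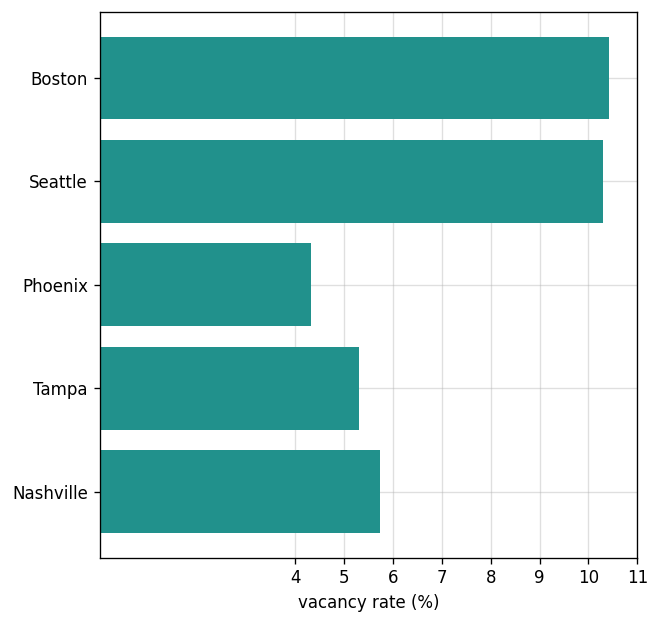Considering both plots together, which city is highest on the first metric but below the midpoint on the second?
Chart 2 median vacancy rate (%) ≈ 6; below-median cities: Phoenix, Tampa. Among those, Phoenix has the highest median rent ($/mo) (≈ 3500).

Phoenix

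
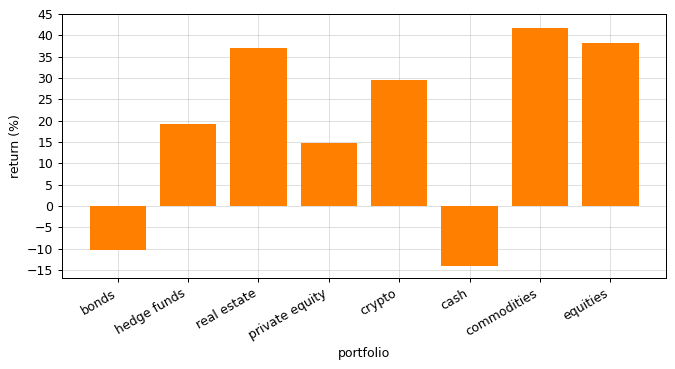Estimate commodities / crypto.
≈ 1.33×

commodities ≈ 40, crypto ≈ 30; 40/30 ≈ 1.33.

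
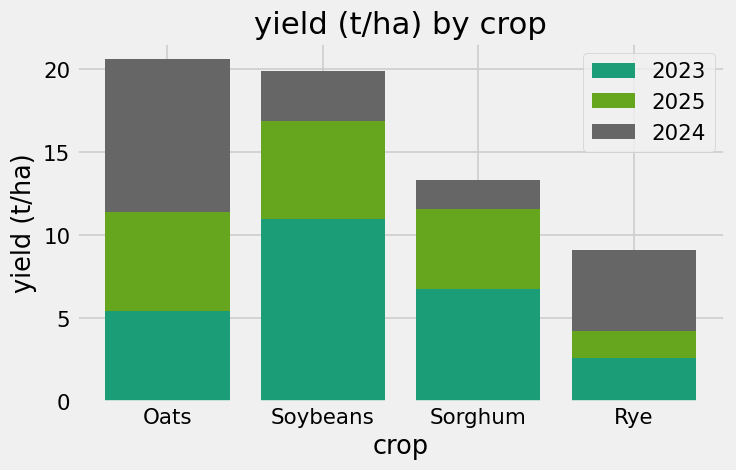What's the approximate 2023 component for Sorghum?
2023 top ≈ 6, bottom ≈ 0; segment ≈ 6.

≈ 6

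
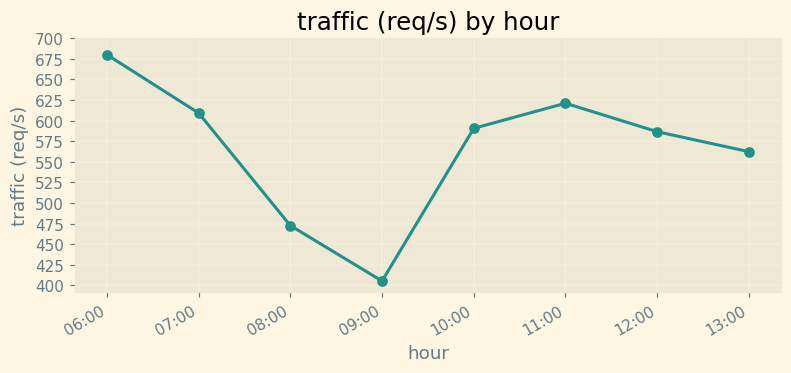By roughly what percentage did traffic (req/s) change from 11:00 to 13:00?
11:00 ≈ 625, 13:00 ≈ 550; (550 − 625) / 625 ≈ -12%.

≈ -12%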